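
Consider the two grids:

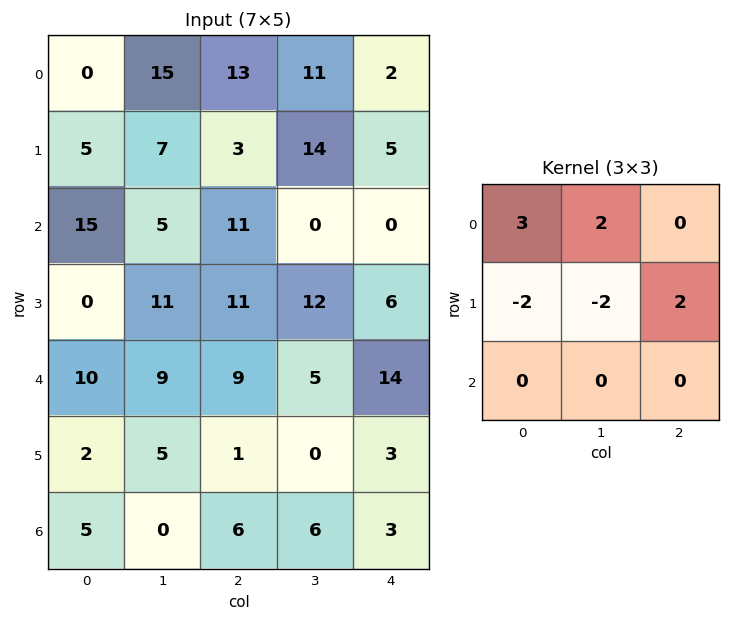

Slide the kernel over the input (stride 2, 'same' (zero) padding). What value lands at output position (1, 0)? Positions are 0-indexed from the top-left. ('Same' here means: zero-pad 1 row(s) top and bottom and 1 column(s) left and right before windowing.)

The receptive field on the zero-padded input at this output position is [0 5 7 / 0 15 5 / 0 0 11]. Elementwise product with the kernel and sum: 0·3 + 5·2 + 0·-2 + 15·-2 + 5·2.

-10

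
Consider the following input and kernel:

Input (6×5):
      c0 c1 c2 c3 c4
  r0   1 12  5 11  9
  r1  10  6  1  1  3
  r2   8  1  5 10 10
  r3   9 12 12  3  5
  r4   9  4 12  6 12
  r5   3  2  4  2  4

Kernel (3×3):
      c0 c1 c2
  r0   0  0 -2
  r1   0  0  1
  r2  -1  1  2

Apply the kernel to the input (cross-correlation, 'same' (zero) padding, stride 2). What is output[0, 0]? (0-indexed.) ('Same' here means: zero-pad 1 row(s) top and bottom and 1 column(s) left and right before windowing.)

34

The receptive field on the zero-padded input at this output position is [0 0 0 / 0 1 12 / 0 10 6]. Elementwise product with the kernel and sum: 0·-2 + 12·1 + 0·-1 + 10·1 + 6·2.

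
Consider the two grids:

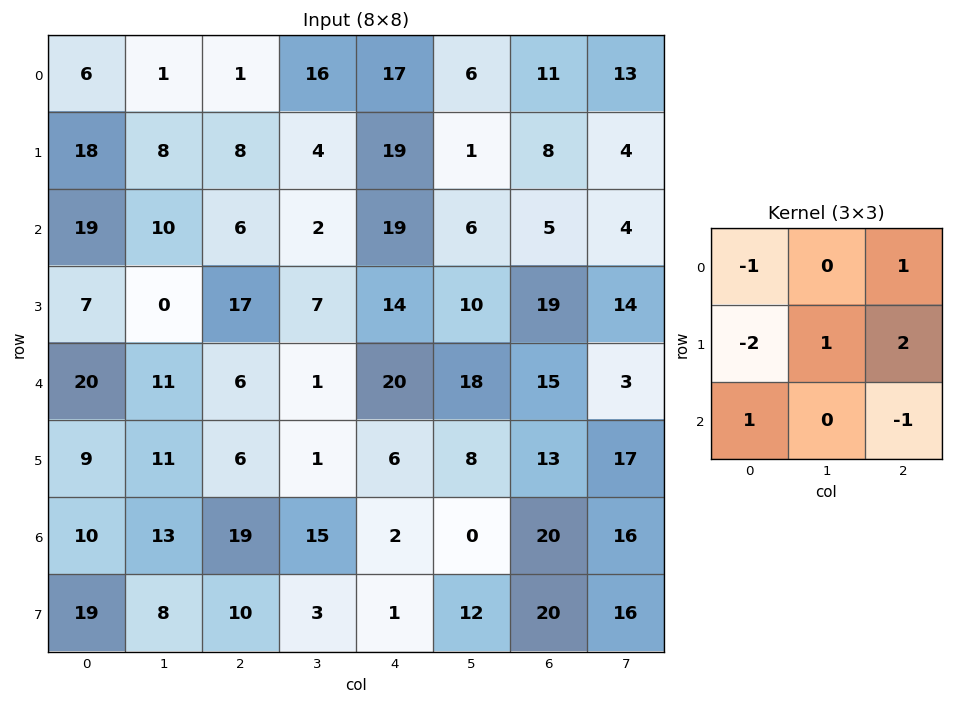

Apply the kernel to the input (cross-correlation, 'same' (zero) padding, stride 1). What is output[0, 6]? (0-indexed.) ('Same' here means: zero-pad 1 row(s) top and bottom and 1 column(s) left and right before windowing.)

The receptive field on the zero-padded input at this output position is [0 0 0 / 6 11 13 / 1 8 4]. Elementwise product with the kernel and sum: 0·-1 + 0·1 + 6·-2 + 11·1 + 13·2 + 1·1 + 4·-1.

22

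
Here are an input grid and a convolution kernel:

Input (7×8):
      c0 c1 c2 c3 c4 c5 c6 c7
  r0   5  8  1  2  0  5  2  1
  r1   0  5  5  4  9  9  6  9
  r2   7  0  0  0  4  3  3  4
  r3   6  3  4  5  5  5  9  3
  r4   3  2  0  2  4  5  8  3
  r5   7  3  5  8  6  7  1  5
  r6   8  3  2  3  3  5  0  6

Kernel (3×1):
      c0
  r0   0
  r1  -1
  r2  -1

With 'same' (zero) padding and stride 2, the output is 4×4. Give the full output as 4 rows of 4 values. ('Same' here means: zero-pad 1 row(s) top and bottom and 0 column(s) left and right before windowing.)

Output[0,0]: The receptive field on the zero-padded input at this output position is [0 / 5 / 0]. Elementwise product with the kernel and sum: 5·-1 + 0·-1.
Output[0,1]: The receptive field on the zero-padded input at this output position is [0 / 1 / 5]. Elementwise product with the kernel and sum: 1·-1 + 5·-1.

-5 -6 -9 -8
-13 -4 -9 -12
-10 -5 -10 -9
-8 -2 -3 0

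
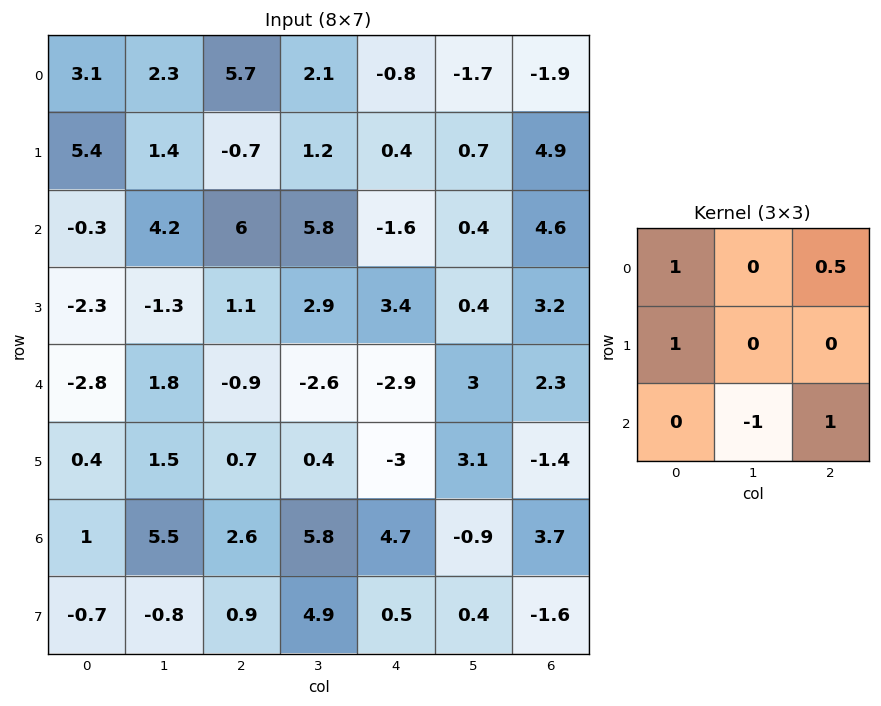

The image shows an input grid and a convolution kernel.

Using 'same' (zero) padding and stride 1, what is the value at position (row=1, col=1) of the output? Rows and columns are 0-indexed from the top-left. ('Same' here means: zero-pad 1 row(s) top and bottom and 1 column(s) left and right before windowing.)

13.15

The receptive field on the zero-padded input at this output position is [3.1 2.3 5.7 / 5.4 1.4 -0.7 / -0.3 4.2 6]. Elementwise product with the kernel and sum: 3.1·1 + 5.7·0.5 + 5.4·1 + 4.2·-1 + 6·1.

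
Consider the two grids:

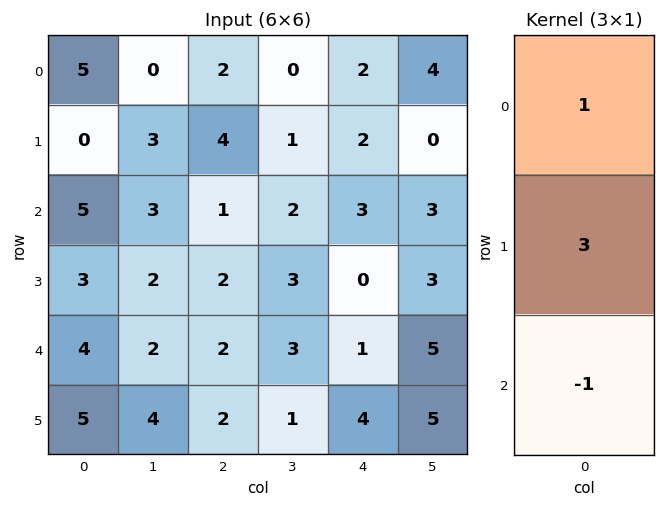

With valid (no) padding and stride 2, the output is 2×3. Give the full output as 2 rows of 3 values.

Output[0,0]: The receptive field on the input at this output position is [5 / 0 / 5]. Elementwise product with the kernel and sum: 5·1 + 0·3 + 5·-1.

0 13 5
10 5 2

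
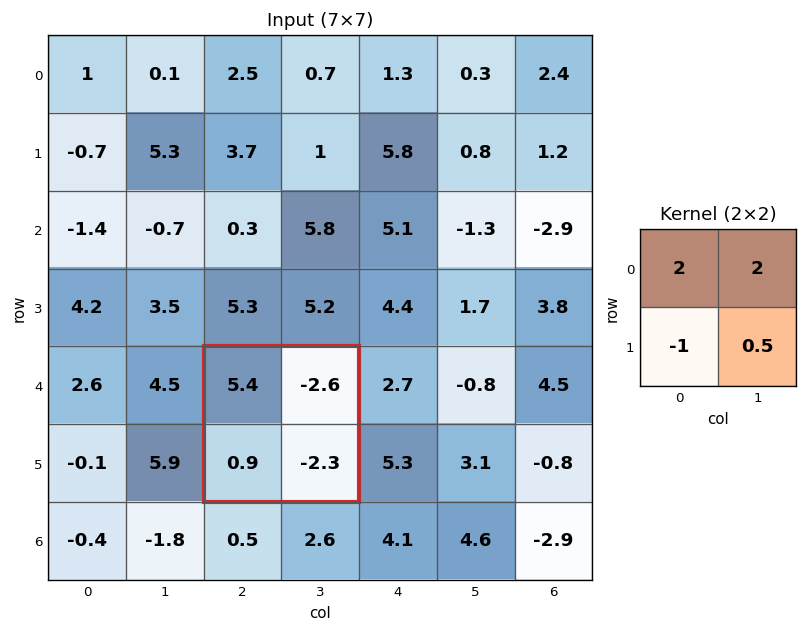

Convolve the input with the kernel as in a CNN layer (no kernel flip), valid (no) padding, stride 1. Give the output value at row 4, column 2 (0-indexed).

3.55

The receptive field on the input at this output position is [5.4 -2.6 / 0.9 -2.3]. Elementwise product with the kernel and sum: 5.4·2 + -2.6·2 + 0.9·-1 + -2.3·0.5.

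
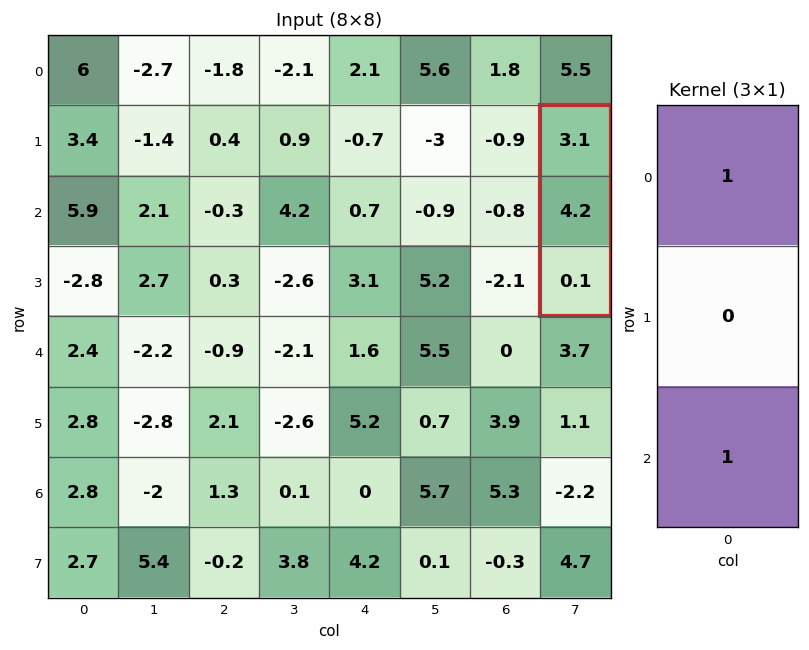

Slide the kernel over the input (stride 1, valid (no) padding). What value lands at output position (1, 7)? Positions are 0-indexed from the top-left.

3.2

The receptive field on the input at this output position is [3.1 / 4.2 / 0.1]. Elementwise product with the kernel and sum: 3.1·1 + 0.1·1.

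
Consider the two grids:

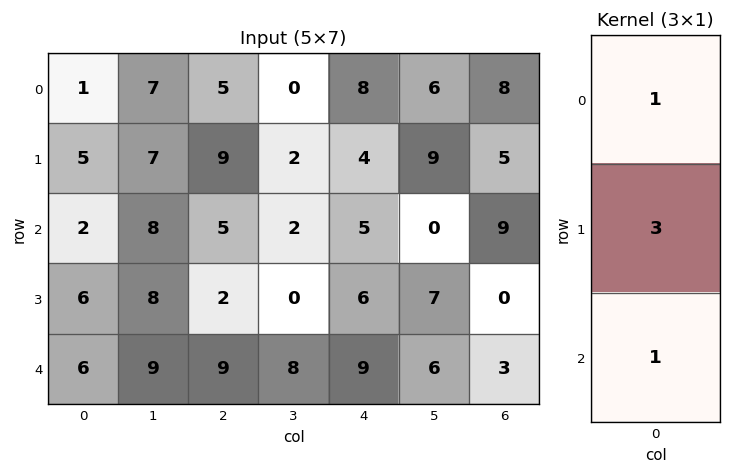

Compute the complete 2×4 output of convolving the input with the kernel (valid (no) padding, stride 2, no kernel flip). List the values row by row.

Output[0,0]: The receptive field on the input at this output position is [1 / 5 / 2]. Elementwise product with the kernel and sum: 1·1 + 5·3 + 2·1.

18 37 25 32
26 20 32 12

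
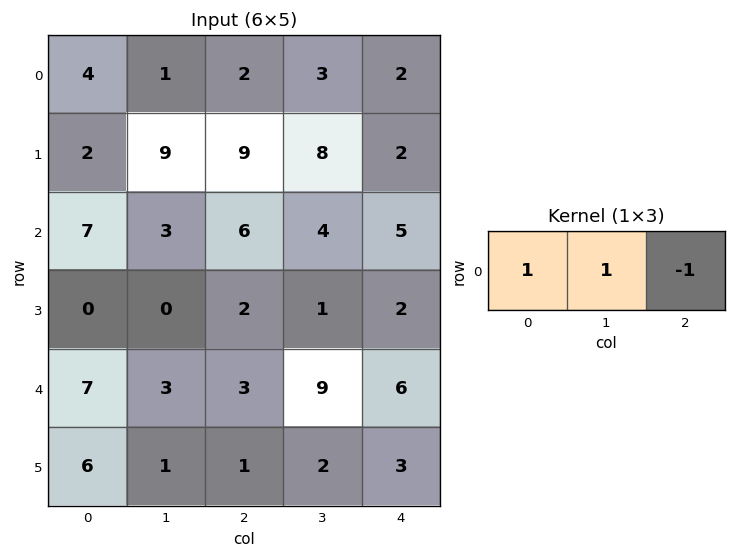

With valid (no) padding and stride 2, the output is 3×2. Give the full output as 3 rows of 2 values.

3 3
4 5
7 6

Output[0,0]: The receptive field on the input at this output position is [4 1 2]. Elementwise product with the kernel and sum: 4·1 + 1·1 + 2·-1.
Output[0,1]: The receptive field on the input at this output position is [2 3 2]. Elementwise product with the kernel and sum: 2·1 + 3·1 + 2·-1.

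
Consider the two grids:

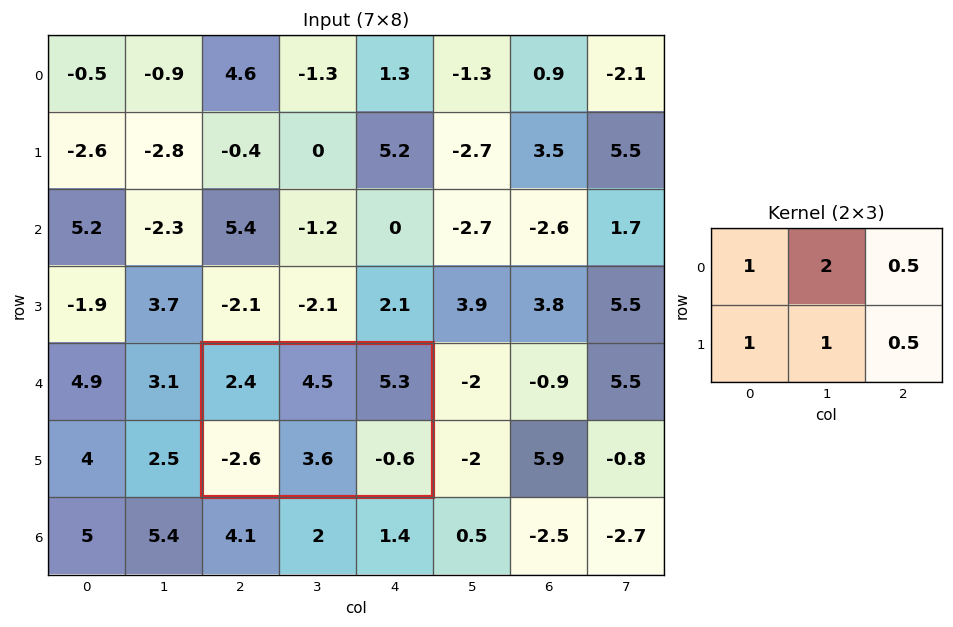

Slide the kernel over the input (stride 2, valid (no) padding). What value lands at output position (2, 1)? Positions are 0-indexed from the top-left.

14.75

The receptive field on the input at this output position is [2.4 4.5 5.3 / -2.6 3.6 -0.6]. Elementwise product with the kernel and sum: 2.4·1 + 4.5·2 + 5.3·0.5 + -2.6·1 + 3.6·1 + -0.6·0.5.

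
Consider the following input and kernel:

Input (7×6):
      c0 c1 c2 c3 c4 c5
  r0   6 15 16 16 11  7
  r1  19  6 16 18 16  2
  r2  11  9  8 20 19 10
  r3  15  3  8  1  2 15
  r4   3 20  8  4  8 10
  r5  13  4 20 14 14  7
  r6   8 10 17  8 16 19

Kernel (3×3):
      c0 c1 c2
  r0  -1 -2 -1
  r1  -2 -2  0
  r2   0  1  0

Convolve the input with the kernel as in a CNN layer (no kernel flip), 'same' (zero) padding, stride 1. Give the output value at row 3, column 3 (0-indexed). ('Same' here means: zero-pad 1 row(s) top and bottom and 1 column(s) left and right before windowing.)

The receptive field on the zero-padded input at this output position is [8 20 19 / 8 1 2 / 8 4 8]. Elementwise product with the kernel and sum: 8·-1 + 20·-2 + 19·-1 + 8·-2 + 1·-2 + 4·1.

-81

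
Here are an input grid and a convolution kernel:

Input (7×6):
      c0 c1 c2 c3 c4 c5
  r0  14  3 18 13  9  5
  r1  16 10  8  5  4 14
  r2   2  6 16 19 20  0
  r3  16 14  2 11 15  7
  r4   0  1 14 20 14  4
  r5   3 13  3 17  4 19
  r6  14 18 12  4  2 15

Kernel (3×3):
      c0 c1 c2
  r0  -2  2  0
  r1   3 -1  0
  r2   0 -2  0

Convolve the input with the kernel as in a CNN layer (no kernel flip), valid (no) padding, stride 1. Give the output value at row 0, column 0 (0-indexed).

4

The receptive field on the input at this output position is [14 3 18 / 16 10 8 / 2 6 16]. Elementwise product with the kernel and sum: 14·-2 + 3·2 + 16·3 + 10·-1 + 6·-2.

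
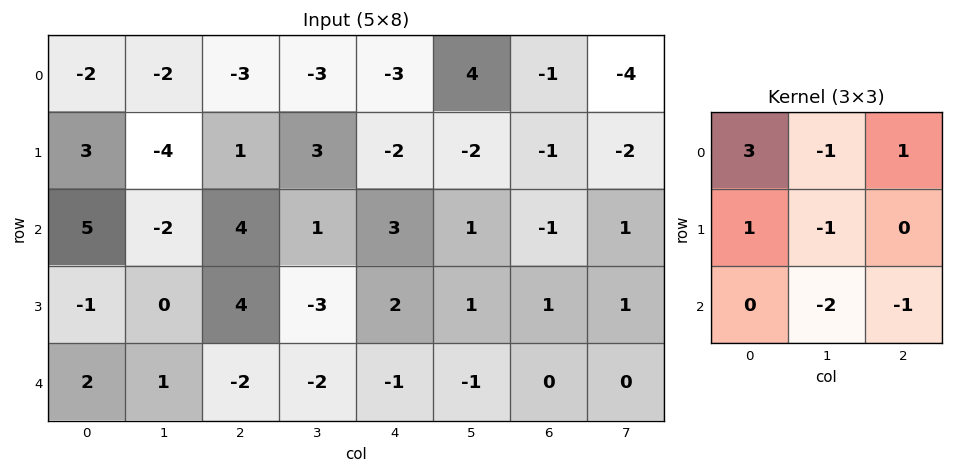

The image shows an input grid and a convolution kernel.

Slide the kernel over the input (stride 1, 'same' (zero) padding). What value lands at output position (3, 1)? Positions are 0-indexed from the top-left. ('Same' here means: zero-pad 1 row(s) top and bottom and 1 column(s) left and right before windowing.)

The receptive field on the zero-padded input at this output position is [5 -2 4 / -1 0 4 / 2 1 -2]. Elementwise product with the kernel and sum: 5·3 + -2·-1 + 4·1 + -1·1 + 0·-1 + 1·-2 + -2·-1.

20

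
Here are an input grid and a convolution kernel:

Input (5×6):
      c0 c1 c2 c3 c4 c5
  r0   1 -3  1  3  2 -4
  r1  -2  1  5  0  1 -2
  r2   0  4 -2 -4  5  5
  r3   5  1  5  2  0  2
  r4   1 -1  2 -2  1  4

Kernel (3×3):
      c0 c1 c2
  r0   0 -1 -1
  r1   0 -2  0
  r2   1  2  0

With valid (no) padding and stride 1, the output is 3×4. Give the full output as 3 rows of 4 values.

Output[0,0]: The receptive field on the input at this output position is [1 -3 1 / -2 1 5 / 0 4 -2]. Elementwise product with the kernel and sum: -3·-1 + 1·-1 + 1·-2 + 0·1 + 4·2.

8 -14 -15 6
-7 10 16 -7
-5 -1 -7 -10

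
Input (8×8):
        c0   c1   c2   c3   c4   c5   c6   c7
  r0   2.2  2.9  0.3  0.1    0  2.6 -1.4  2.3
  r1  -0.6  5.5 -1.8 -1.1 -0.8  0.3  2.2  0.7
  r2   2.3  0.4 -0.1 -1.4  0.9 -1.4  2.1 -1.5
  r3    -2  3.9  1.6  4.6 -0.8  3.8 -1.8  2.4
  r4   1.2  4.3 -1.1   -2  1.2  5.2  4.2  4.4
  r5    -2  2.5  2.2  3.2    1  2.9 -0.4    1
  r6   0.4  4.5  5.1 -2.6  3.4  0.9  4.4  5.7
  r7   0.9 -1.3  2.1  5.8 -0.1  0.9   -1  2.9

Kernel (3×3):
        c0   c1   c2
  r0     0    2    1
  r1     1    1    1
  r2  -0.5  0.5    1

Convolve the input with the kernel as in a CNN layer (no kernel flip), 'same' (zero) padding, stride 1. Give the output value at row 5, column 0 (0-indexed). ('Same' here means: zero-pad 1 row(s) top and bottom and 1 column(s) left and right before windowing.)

The receptive field on the zero-padded input at this output position is [0 1.2 4.3 / 0 -2 2.5 / 0 0.4 4.5]. Elementwise product with the kernel and sum: 1.2·2 + 4.3·1 + 0·1 + -2·1 + 2.5·1 + 0·-0.5 + 0.4·0.5 + 4.5·1.

11.9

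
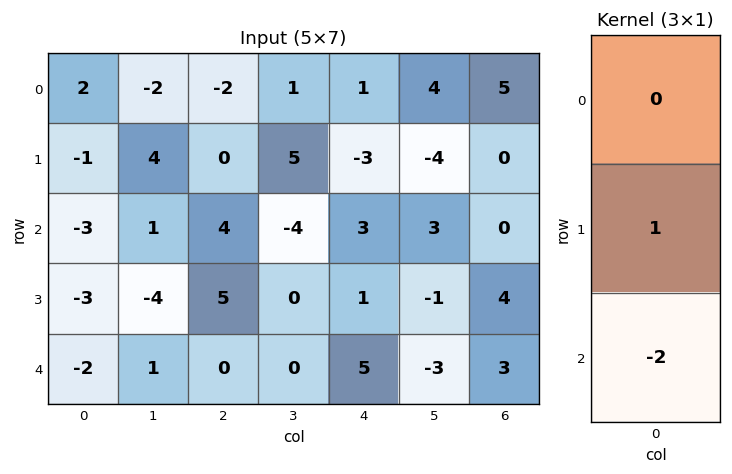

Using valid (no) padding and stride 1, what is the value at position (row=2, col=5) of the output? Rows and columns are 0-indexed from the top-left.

The receptive field on the input at this output position is [3 / -1 / -3]. Elementwise product with the kernel and sum: -1·1 + -3·-2.

5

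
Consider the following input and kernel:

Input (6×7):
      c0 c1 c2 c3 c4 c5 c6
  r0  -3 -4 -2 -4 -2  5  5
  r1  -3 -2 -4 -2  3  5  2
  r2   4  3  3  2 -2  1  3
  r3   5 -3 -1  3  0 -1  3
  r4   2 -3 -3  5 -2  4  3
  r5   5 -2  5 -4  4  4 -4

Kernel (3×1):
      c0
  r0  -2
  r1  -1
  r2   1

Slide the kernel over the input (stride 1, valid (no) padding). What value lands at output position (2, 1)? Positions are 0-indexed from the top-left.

The receptive field on the input at this output position is [3 / -3 / -3]. Elementwise product with the kernel and sum: 3·-2 + -3·-1 + -3·1.

-6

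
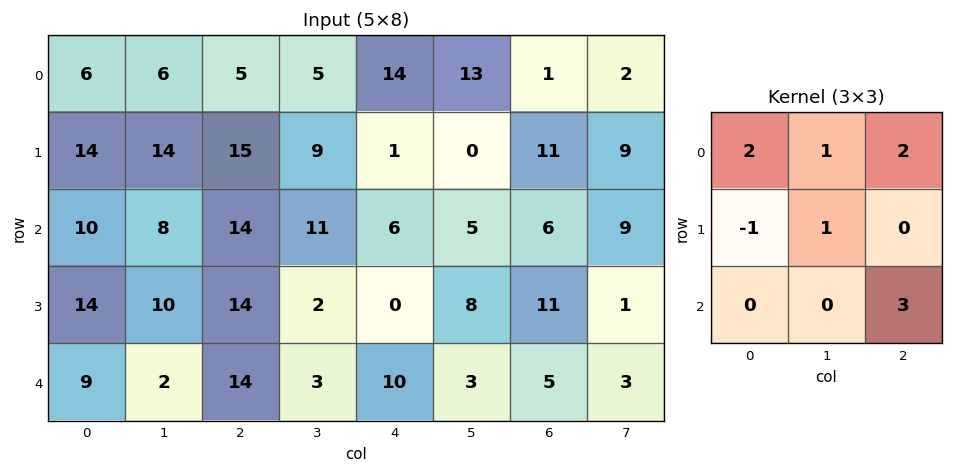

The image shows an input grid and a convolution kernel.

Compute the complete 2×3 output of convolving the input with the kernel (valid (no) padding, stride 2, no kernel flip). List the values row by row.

Output[0,0]: The receptive field on the input at this output position is [6 6 5 / 14 14 15 / 10 8 14]. Elementwise product with the kernel and sum: 6·2 + 6·1 + 5·2 + 14·-1 + 14·1 + 14·3.
Output[0,1]: The receptive field on the input at this output position is [5 5 14 / 15 9 1 / 14 11 6]. Elementwise product with the kernel and sum: 5·2 + 5·1 + 14·2 + 15·-1 + 9·1 + 6·3.

70 55 60
94 69 52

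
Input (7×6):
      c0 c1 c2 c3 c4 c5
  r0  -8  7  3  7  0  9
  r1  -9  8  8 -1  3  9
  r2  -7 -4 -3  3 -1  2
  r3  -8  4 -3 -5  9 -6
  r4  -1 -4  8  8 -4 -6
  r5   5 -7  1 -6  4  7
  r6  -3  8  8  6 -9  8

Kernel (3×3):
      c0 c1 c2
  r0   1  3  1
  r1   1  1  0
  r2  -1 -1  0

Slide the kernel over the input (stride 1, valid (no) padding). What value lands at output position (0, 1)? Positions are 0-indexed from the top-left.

The receptive field on the input at this output position is [7 3 7 / 8 8 -1 / -4 -3 3]. Elementwise product with the kernel and sum: 7·1 + 3·3 + 7·1 + 8·1 + 8·1 + -4·-1 + -3·-1.

46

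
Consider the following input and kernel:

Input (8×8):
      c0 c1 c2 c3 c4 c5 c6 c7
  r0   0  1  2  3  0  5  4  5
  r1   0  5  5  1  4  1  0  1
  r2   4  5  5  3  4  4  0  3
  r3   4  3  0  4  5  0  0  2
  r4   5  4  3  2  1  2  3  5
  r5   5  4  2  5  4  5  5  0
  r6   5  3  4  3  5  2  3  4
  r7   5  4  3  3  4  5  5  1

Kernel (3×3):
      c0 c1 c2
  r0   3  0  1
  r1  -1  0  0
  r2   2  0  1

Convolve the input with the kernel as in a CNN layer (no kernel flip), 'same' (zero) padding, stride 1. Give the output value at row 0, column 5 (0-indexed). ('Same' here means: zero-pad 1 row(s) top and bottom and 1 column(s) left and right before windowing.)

8

The receptive field on the zero-padded input at this output position is [0 0 0 / 0 5 4 / 4 1 0]. Elementwise product with the kernel and sum: 0·3 + 0·1 + 0·-1 + 4·2 + 0·1.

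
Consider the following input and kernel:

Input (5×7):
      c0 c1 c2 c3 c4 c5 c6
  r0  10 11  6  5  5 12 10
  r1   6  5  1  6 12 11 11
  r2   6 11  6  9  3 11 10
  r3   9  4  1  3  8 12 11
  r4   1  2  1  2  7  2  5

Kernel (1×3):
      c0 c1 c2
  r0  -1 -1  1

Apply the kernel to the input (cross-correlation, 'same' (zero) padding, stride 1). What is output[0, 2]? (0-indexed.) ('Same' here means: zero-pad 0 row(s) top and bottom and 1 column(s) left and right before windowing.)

-12

The receptive field on the zero-padded input at this output position is [11 6 5]. Elementwise product with the kernel and sum: 11·-1 + 6·-1 + 5·1.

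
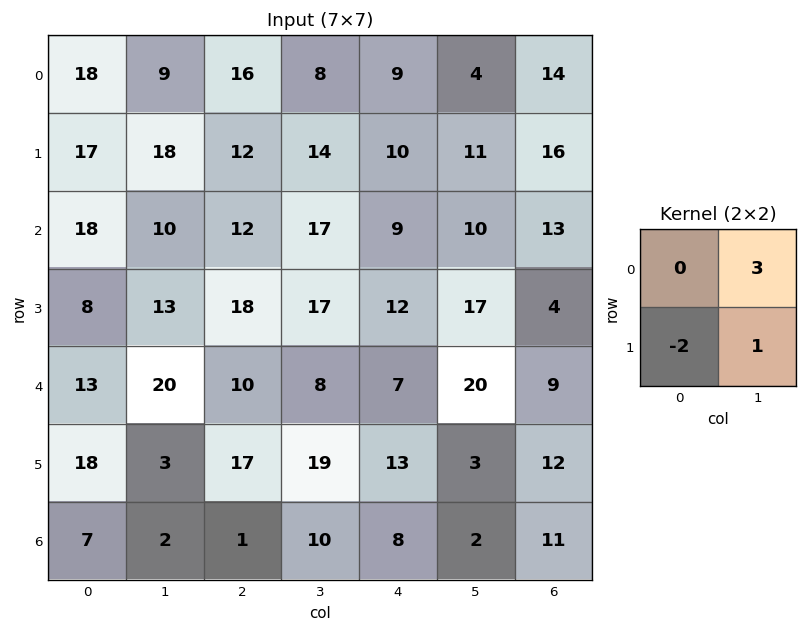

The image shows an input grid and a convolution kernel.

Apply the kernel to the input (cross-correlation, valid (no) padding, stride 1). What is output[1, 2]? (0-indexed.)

The receptive field on the input at this output position is [12 14 / 12 17]. Elementwise product with the kernel and sum: 14·3 + 12·-2 + 17·1.

35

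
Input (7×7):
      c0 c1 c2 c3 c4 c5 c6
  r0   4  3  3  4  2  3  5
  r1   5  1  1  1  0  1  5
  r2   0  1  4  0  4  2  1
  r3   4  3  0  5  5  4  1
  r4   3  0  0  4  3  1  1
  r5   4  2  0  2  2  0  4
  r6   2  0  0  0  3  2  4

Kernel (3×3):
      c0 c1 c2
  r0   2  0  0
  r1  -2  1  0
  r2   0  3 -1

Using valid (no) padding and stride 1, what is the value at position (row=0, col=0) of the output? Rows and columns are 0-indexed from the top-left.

The receptive field on the input at this output position is [4 3 3 / 5 1 1 / 0 1 4]. Elementwise product with the kernel and sum: 4·2 + 5·-2 + 1·1 + 1·3 + 4·-1.

-2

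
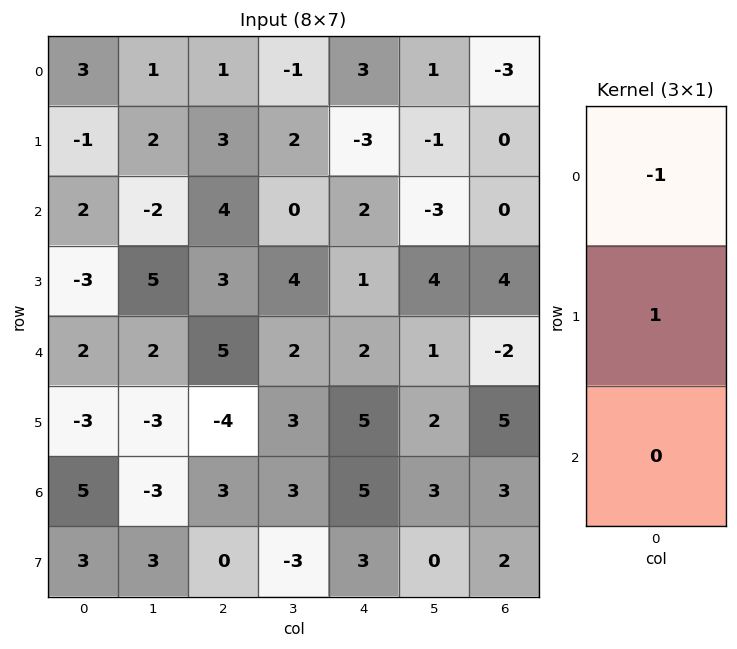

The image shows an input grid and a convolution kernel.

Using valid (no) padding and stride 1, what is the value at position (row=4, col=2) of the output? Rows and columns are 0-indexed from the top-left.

The receptive field on the input at this output position is [5 / -4 / 3]. Elementwise product with the kernel and sum: 5·-1 + -4·1.

-9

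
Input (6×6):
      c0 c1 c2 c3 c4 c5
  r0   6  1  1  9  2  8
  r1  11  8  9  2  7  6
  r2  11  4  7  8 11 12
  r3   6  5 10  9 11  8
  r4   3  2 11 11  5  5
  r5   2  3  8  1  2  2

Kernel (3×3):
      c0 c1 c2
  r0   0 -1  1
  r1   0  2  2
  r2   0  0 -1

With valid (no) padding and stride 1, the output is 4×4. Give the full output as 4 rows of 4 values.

Output[0,0]: The receptive field on the input at this output position is [6 1 1 / 11 8 9 / 11 4 7]. Elementwise product with the kernel and sum: 1·-1 + 1·1 + 8·2 + 9·2 + 7·-1.

27 22 0 20
13 14 32 37
22 28 38 34
23 42 32 15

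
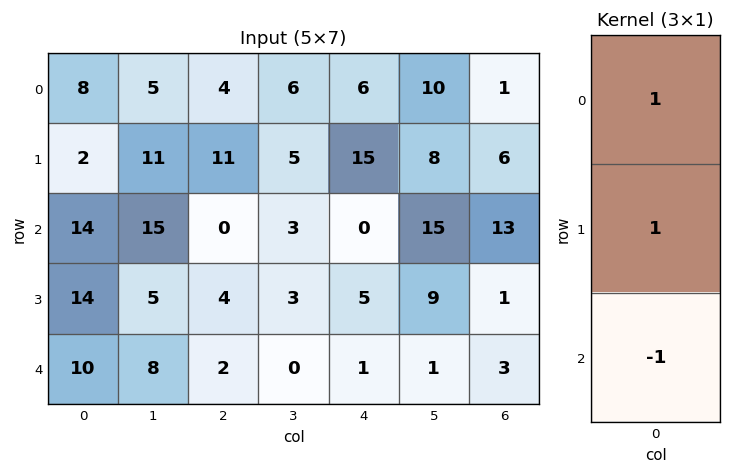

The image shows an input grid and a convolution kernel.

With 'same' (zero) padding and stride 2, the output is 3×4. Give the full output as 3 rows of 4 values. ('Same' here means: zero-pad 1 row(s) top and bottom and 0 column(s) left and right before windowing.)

Output[0,0]: The receptive field on the zero-padded input at this output position is [0 / 8 / 2]. Elementwise product with the kernel and sum: 0·1 + 8·1 + 2·-1.

6 -7 -9 -5
2 7 10 18
24 6 6 4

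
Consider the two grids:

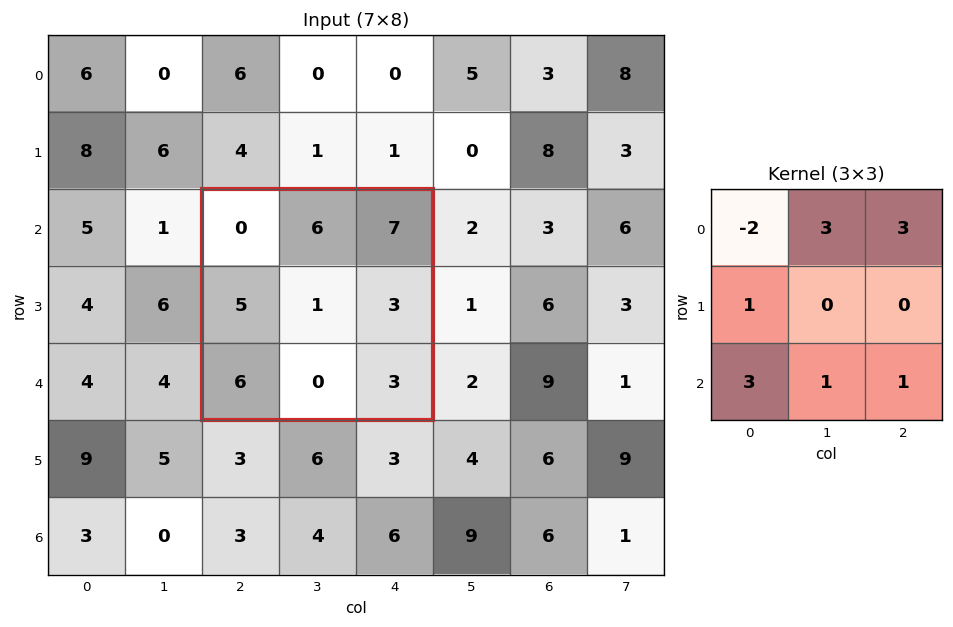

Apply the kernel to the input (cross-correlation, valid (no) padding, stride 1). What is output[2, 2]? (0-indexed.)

The receptive field on the input at this output position is [0 6 7 / 5 1 3 / 6 0 3]. Elementwise product with the kernel and sum: 0·-2 + 6·3 + 7·3 + 5·1 + 6·3 + 0·1 + 3·1.

65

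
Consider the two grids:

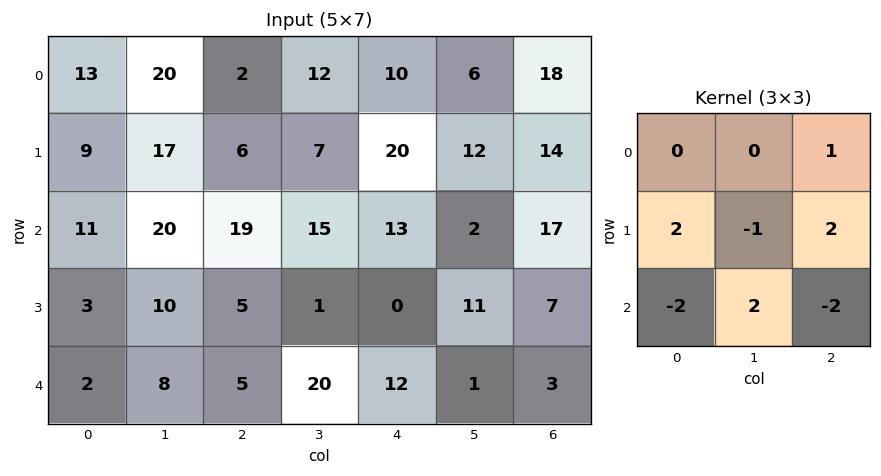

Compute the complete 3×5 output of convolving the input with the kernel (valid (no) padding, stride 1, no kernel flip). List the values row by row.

-5 22 21 16 18
50 46 61 9 80
27 -14 28 8 -8

Output[0,0]: The receptive field on the input at this output position is [13 20 2 / 9 17 6 / 11 20 19]. Elementwise product with the kernel and sum: 2·1 + 9·2 + 17·-1 + 6·2 + 11·-2 + 20·2 + 19·-2.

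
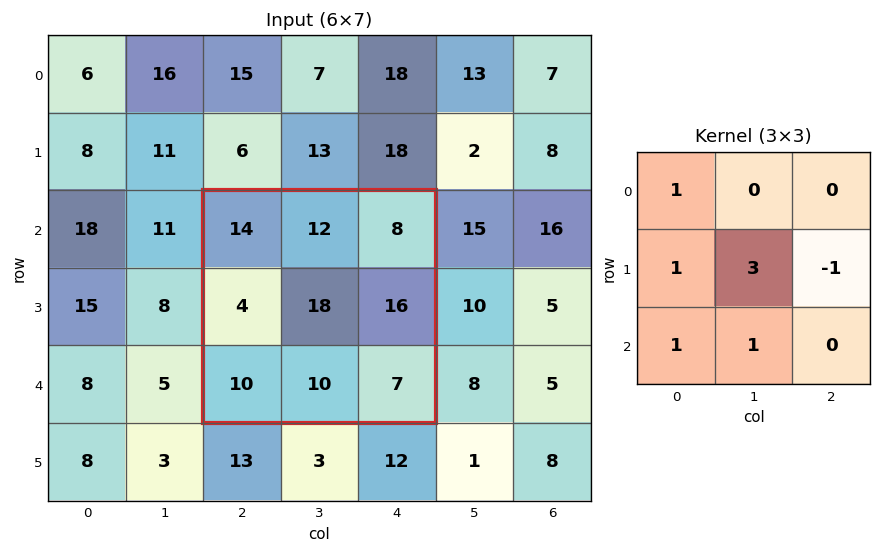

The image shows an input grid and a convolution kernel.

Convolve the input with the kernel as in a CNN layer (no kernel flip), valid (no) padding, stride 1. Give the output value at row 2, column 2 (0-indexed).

76

The receptive field on the input at this output position is [14 12 8 / 4 18 16 / 10 10 7]. Elementwise product with the kernel and sum: 14·1 + 4·1 + 18·3 + 16·-1 + 10·1 + 10·1.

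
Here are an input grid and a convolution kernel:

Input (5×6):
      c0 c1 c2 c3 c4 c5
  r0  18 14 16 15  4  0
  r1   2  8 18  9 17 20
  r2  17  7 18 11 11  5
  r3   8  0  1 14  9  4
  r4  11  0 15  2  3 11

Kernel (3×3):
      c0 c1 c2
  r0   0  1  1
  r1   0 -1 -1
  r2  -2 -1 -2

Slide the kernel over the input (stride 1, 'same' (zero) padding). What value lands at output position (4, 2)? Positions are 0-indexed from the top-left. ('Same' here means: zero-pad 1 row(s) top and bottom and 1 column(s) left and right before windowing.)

The receptive field on the zero-padded input at this output position is [0 1 14 / 0 15 2 / 0 0 0]. Elementwise product with the kernel and sum: 1·1 + 14·1 + 15·-1 + 2·-1 + 0·-2 + 0·-1 + 0·-2.

-2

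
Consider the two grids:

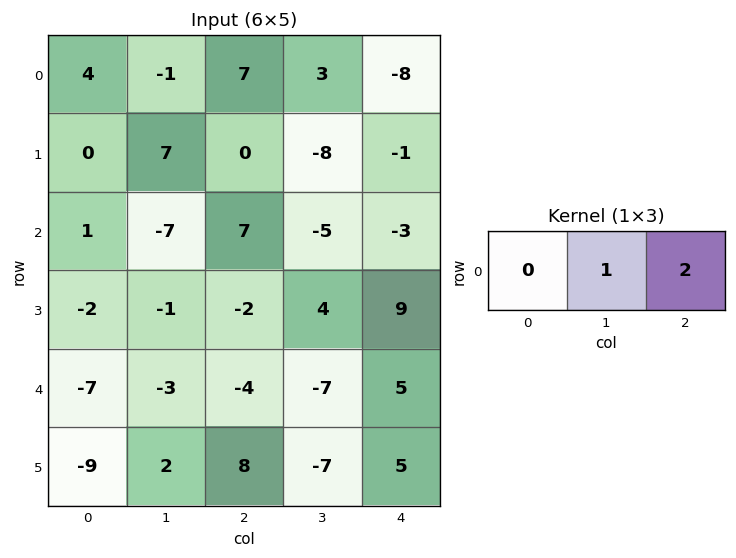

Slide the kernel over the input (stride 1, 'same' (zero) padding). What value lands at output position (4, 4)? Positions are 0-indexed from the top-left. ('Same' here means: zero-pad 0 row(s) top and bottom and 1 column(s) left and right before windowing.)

The receptive field on the zero-padded input at this output position is [-7 5 0]. Elementwise product with the kernel and sum: 5·1 + 0·2.

5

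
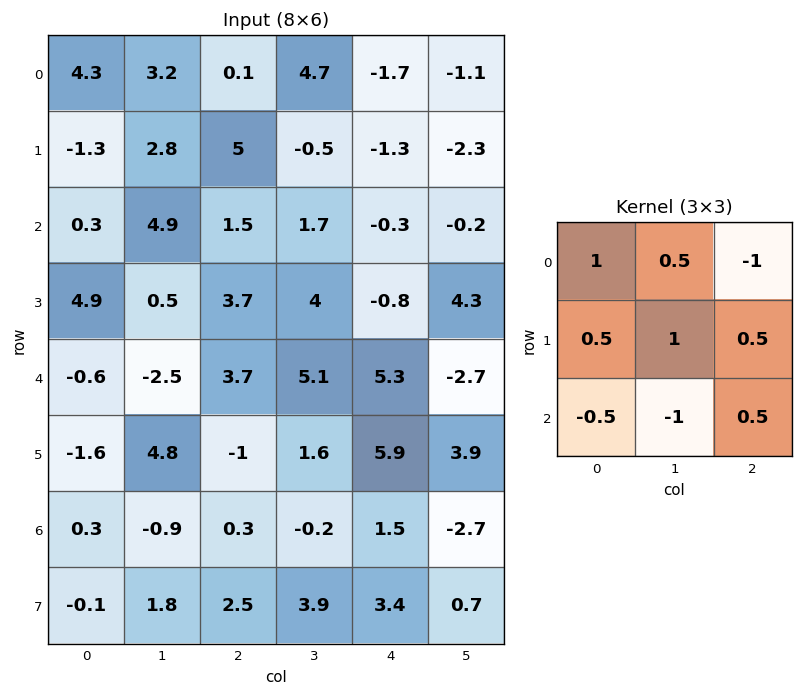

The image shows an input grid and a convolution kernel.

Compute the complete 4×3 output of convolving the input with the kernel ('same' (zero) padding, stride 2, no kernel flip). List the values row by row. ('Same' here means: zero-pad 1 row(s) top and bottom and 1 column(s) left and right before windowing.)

8.6 -2.6 0.5
-5.35 8.65 2.55
4.1 2.75 1.05
-4.75 1 -4.3

Output[0,0]: The receptive field on the zero-padded input at this output position is [0 0 0 / 0 4.3 3.2 / 0 -1.3 2.8]. Elementwise product with the kernel and sum: 0·1 + 0·0.5 + 0·-1 + 0·0.5 + 4.3·1 + 3.2·0.5 + 0·-0.5 + -1.3·-1 + 2.8·0.5.
Output[0,1]: The receptive field on the zero-padded input at this output position is [0 0 0 / 3.2 0.1 4.7 / 2.8 5 -0.5]. Elementwise product with the kernel and sum: 0·1 + 0·0.5 + 0·-1 + 3.2·0.5 + 0.1·1 + 4.7·0.5 + 2.8·-0.5 + 5·-1 + -0.5·0.5.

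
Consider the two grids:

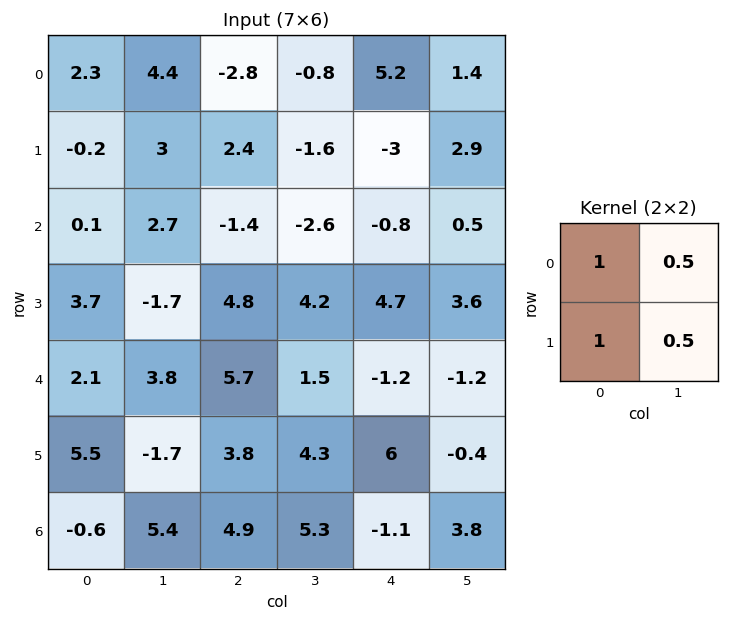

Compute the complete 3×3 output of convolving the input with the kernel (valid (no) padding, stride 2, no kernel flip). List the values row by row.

Output[0,0]: The receptive field on the input at this output position is [2.3 4.4 / -0.2 3]. Elementwise product with the kernel and sum: 2.3·1 + 4.4·0.5 + -0.2·1 + 3·0.5.
Output[0,1]: The receptive field on the input at this output position is [-2.8 -0.8 / 2.4 -1.6]. Elementwise product with the kernel and sum: -2.8·1 + -0.8·0.5 + 2.4·1 + -1.6·0.5.

5.8 -1.6 4.35
4.3 4.2 5.95
8.65 12.4 4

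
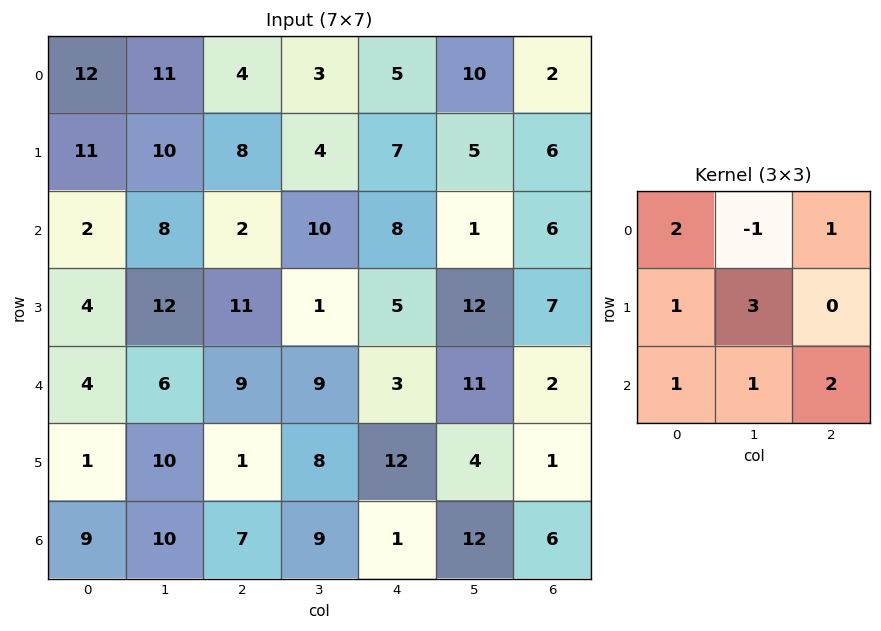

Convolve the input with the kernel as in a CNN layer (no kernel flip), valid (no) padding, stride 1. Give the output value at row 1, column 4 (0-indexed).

57

The receptive field on the input at this output position is [7 5 6 / 8 1 6 / 5 12 7]. Elementwise product with the kernel and sum: 7·2 + 5·-1 + 6·1 + 8·1 + 1·3 + 5·1 + 12·1 + 7·2.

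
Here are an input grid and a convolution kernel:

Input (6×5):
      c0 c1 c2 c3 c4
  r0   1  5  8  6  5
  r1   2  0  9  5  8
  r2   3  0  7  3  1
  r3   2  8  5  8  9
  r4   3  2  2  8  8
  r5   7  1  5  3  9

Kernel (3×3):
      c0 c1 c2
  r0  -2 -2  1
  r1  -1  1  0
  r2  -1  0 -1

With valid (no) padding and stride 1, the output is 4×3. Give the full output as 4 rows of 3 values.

Output[0,0]: The receptive field on the input at this output position is [1 5 8 / 2 0 9 / 3 0 7]. Elementwise product with the kernel and sum: 1·-2 + 5·-2 + 8·1 + 2·-1 + 0·1 + 3·-1 + 7·-1.
Output[0,1]: The receptive field on the input at this output position is [5 8 6 / 0 9 5 / 0 7 3]. Elementwise product with the kernel and sum: 5·-2 + 8·-2 + 6·1 + 0·-1 + 9·1 + 0·-1 + 3·-1.

-16 -14 -35
-5 -22 -38
2 -24 -26
-28 -22 -25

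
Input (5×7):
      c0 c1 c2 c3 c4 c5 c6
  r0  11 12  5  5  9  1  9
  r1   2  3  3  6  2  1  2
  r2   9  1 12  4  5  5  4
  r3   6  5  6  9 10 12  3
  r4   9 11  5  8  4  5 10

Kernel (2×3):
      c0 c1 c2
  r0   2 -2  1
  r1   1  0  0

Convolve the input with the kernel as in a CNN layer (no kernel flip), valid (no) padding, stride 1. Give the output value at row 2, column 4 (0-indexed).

The receptive field on the input at this output position is [5 5 4 / 10 12 3]. Elementwise product with the kernel and sum: 5·2 + 5·-2 + 4·1 + 10·1.

14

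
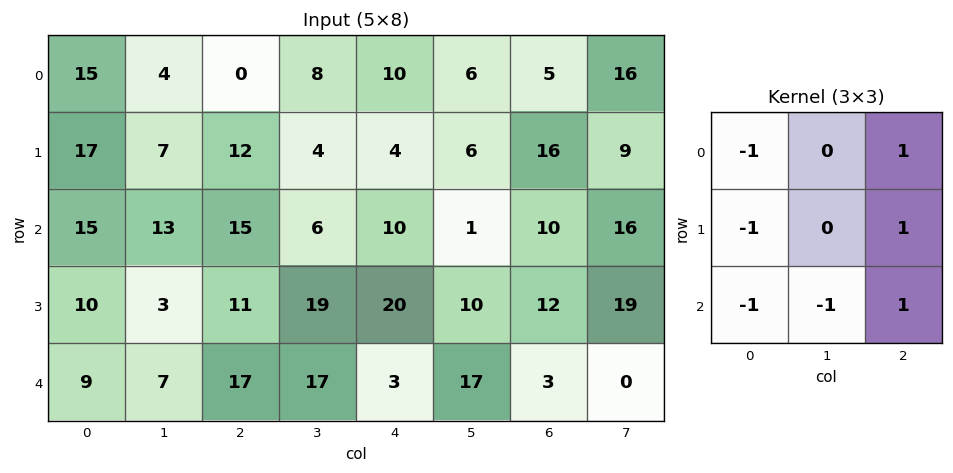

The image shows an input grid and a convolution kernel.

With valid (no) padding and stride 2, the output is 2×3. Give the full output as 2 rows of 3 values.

Output[0,0]: The receptive field on the input at this output position is [15 4 0 / 17 7 12 / 15 13 15]. Elementwise product with the kernel and sum: 15·-1 + 0·1 + 17·-1 + 12·1 + 15·-1 + 13·-1 + 15·1.

-33 -9 6
2 -27 -25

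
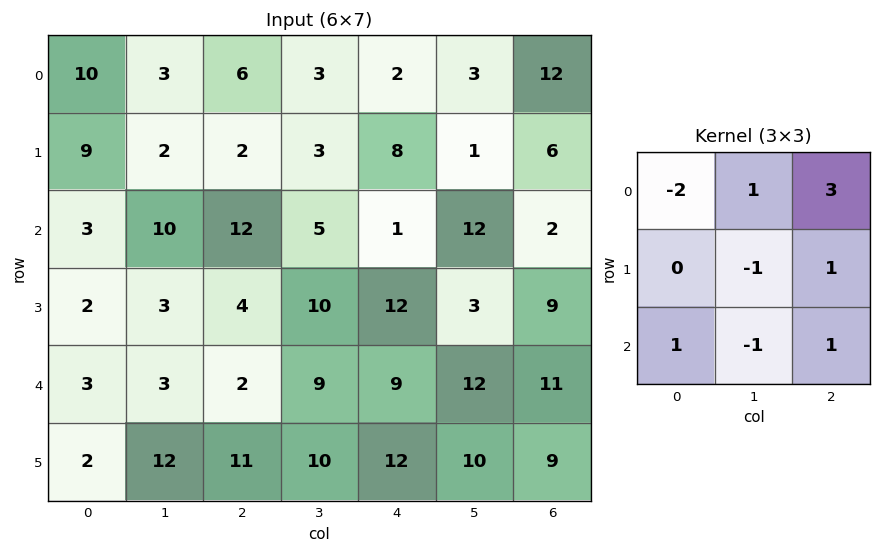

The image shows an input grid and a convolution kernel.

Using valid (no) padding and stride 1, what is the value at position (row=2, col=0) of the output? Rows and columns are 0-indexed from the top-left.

The receptive field on the input at this output position is [3 10 12 / 2 3 4 / 3 3 2]. Elementwise product with the kernel and sum: 3·-2 + 10·1 + 12·3 + 3·-1 + 4·1 + 3·1 + 3·-1 + 2·1.

43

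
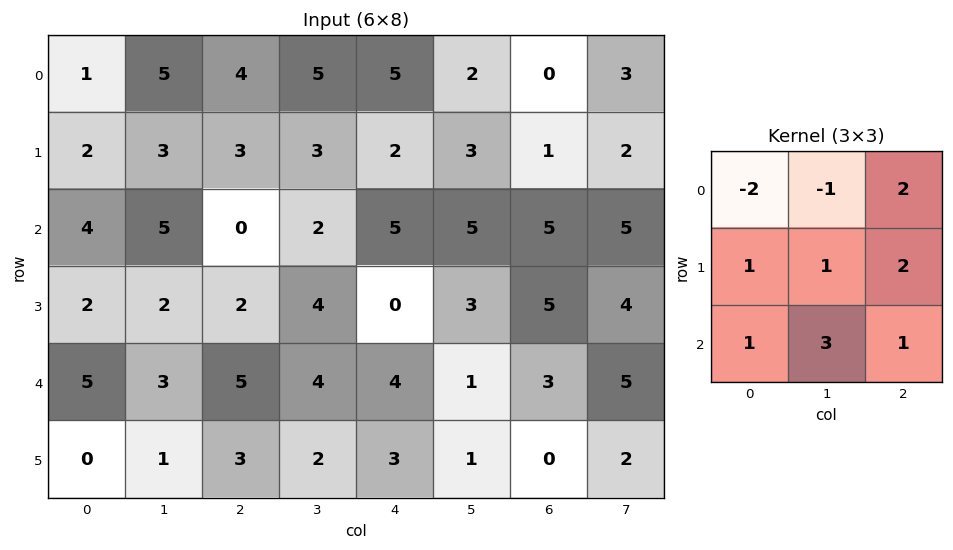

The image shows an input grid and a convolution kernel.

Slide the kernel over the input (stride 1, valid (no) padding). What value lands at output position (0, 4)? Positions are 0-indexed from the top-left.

20

The receptive field on the input at this output position is [5 2 0 / 2 3 1 / 5 5 5]. Elementwise product with the kernel and sum: 5·-2 + 2·-1 + 0·2 + 2·1 + 3·1 + 1·2 + 5·1 + 5·3 + 5·1.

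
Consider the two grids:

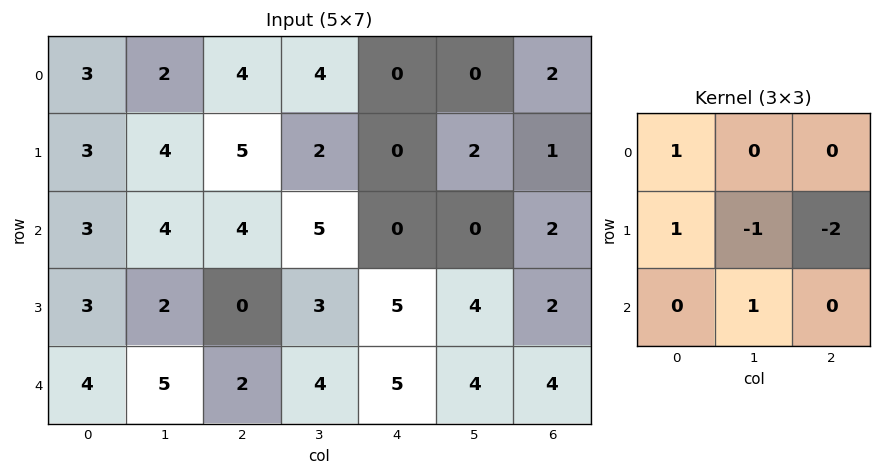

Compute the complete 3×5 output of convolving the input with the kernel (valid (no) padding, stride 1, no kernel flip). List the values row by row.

Output[0,0]: The receptive field on the input at this output position is [3 2 4 / 3 4 5 / 3 4 4]. Elementwise product with the kernel and sum: 3·1 + 3·1 + 4·-1 + 5·-2 + 4·1.
Output[0,1]: The receptive field on the input at this output position is [2 4 4 / 4 5 2 / 4 4 5]. Elementwise product with the kernel and sum: 2·1 + 4·1 + 5·-1 + 2·-2 + 4·1.

-4 1 12 2 -4
-4 -6 7 12 0
9 2 -5 0 1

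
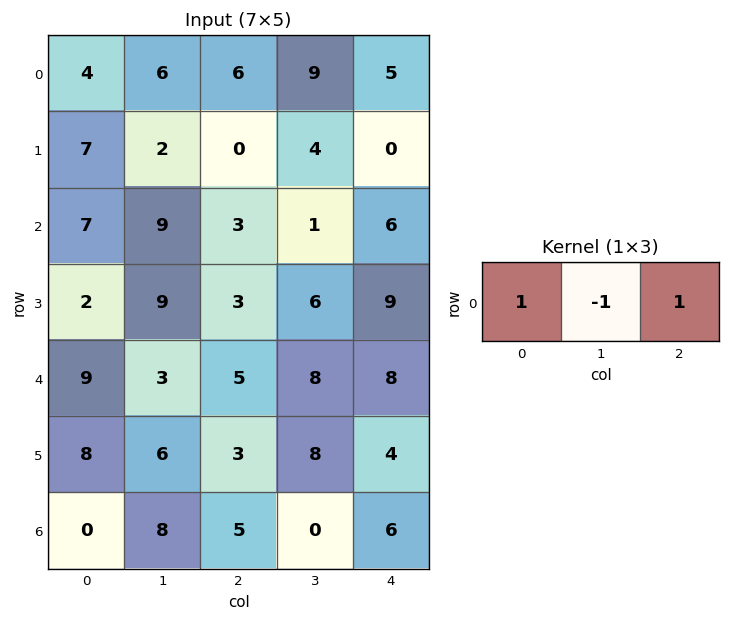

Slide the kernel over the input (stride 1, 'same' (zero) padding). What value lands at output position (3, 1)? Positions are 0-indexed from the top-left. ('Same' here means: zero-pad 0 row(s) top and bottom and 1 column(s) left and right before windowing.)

The receptive field on the zero-padded input at this output position is [2 9 3]. Elementwise product with the kernel and sum: 2·1 + 9·-1 + 3·1.

-4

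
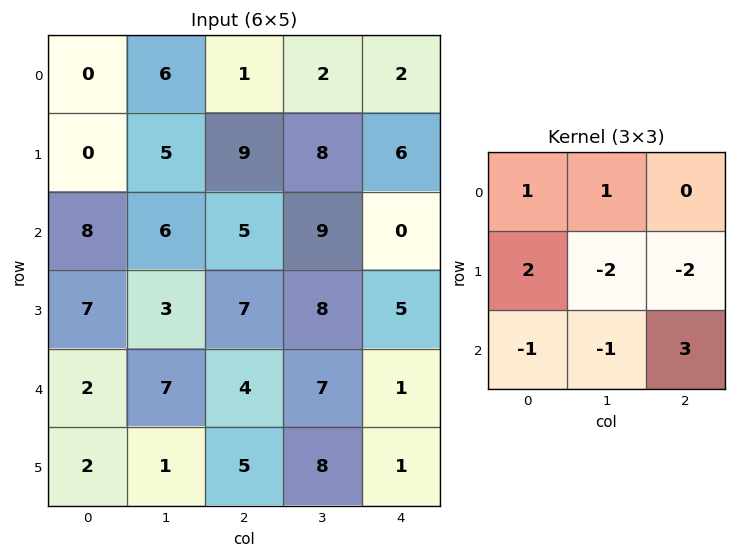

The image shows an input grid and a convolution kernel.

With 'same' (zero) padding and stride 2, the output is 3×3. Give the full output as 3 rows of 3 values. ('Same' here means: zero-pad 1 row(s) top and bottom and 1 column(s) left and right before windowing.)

Output[0,0]: The receptive field on the zero-padded input at this output position is [0 0 0 / 0 0 6 / 0 0 5]. Elementwise product with the kernel and sum: 0·1 + 0·1 + 0·2 + 0·-2 + 6·-2 + 0·-1 + 0·-1 + 5·3.

3 16 -14
-26 12 19
-10 20 16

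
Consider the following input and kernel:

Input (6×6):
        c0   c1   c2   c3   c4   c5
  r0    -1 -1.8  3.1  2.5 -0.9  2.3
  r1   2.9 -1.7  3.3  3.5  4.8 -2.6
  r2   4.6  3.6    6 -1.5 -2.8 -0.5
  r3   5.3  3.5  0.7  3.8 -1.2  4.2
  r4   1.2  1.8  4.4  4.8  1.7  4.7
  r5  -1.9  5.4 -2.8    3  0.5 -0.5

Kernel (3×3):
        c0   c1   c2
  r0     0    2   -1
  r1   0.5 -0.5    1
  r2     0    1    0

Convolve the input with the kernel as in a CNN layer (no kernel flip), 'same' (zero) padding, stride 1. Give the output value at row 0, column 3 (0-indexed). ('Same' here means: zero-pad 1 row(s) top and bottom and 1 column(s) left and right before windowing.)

The receptive field on the zero-padded input at this output position is [0 0 0 / 3.1 2.5 -0.9 / 3.3 3.5 4.8]. Elementwise product with the kernel and sum: 0·2 + 0·-1 + 3.1·0.5 + 2.5·-0.5 + -0.9·1 + 3.5·1.

2.9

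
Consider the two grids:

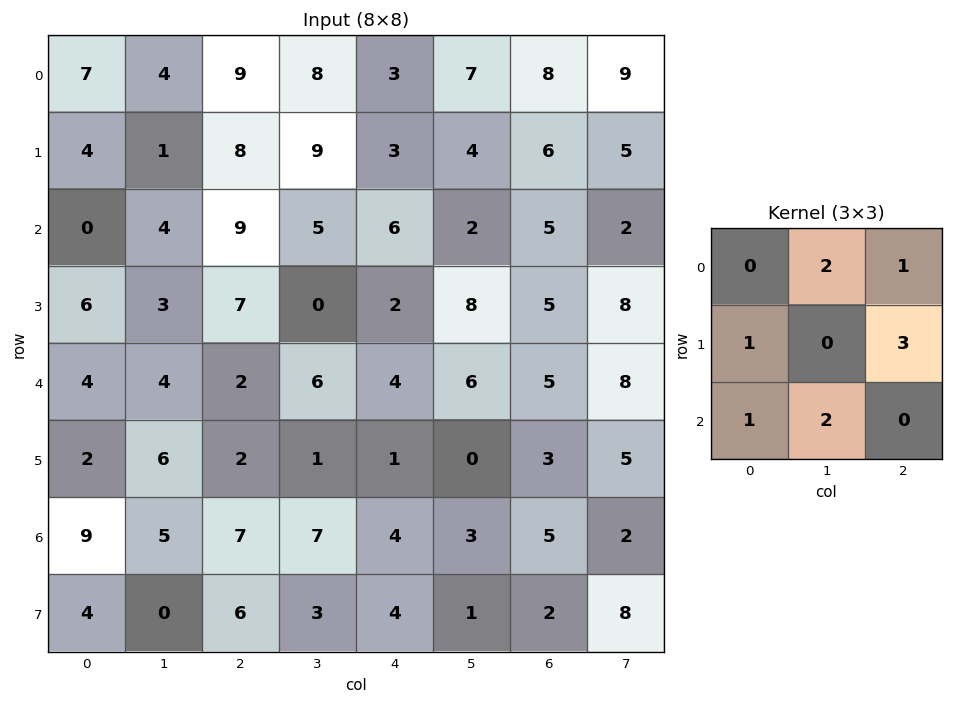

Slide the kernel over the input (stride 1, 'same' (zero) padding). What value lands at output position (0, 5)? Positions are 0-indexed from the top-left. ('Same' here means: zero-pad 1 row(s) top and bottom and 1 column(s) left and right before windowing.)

The receptive field on the zero-padded input at this output position is [0 0 0 / 3 7 8 / 3 4 6]. Elementwise product with the kernel and sum: 0·2 + 0·1 + 3·1 + 8·3 + 3·1 + 4·2.

38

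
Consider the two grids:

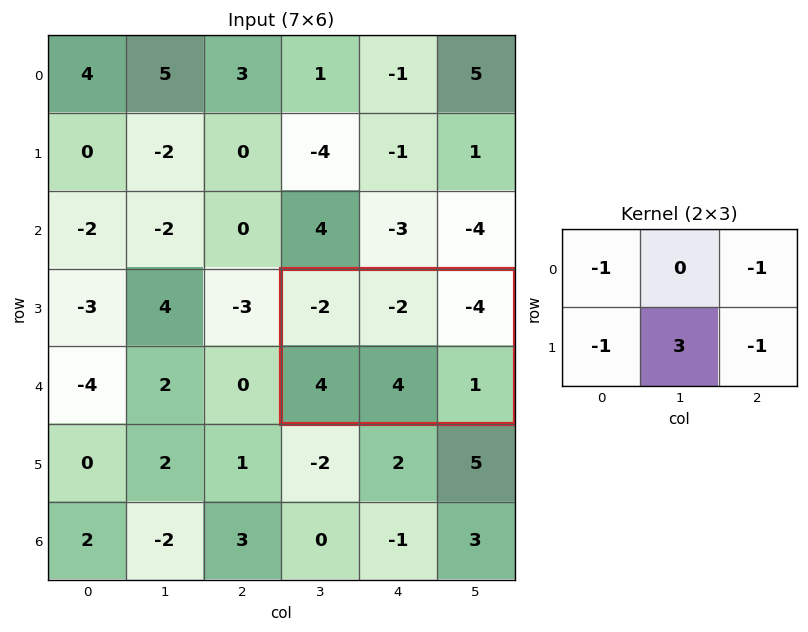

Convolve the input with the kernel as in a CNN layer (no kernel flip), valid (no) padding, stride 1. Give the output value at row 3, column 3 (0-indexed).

The receptive field on the input at this output position is [-2 -2 -4 / 4 4 1]. Elementwise product with the kernel and sum: -2·-1 + -4·-1 + 4·-1 + 4·3 + 1·-1.

13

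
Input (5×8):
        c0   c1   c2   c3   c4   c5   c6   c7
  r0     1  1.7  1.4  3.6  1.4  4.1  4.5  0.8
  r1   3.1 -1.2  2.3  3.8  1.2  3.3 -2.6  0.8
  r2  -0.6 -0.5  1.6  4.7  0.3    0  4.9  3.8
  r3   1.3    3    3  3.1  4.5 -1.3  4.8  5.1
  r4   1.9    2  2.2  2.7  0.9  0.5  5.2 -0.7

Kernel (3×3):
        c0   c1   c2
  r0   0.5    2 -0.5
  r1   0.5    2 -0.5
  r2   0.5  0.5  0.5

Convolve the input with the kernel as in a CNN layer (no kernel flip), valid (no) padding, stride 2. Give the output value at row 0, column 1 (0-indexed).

18.65

The receptive field on the input at this output position is [1.4 3.6 1.4 / 2.3 3.8 1.2 / 1.6 4.7 0.3]. Elementwise product with the kernel and sum: 1.4·0.5 + 3.6·2 + 1.4·-0.5 + 2.3·0.5 + 3.8·2 + 1.2·-0.5 + 1.6·0.5 + 4.7·0.5 + 0.3·0.5.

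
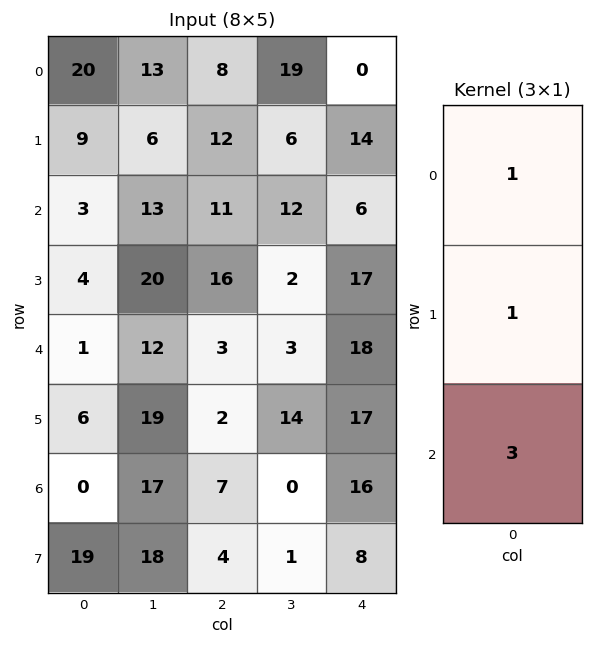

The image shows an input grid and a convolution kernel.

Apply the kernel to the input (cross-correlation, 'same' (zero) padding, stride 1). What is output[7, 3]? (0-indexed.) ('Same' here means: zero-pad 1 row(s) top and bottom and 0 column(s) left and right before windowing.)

The receptive field on the zero-padded input at this output position is [0 / 1 / 0]. Elementwise product with the kernel and sum: 0·1 + 1·1 + 0·3.

1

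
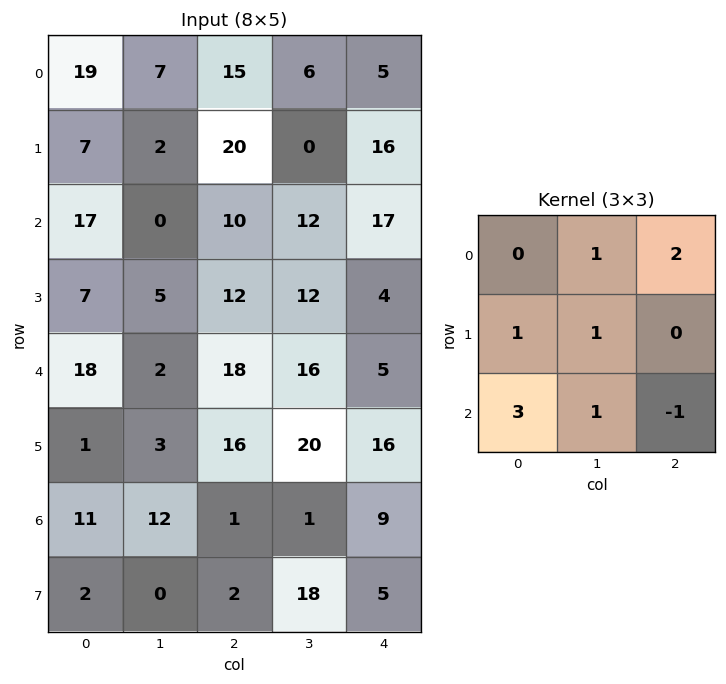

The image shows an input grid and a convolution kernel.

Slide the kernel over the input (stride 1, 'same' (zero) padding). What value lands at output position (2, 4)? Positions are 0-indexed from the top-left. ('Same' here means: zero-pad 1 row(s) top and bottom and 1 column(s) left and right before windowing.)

The receptive field on the zero-padded input at this output position is [0 16 0 / 12 17 0 / 12 4 0]. Elementwise product with the kernel and sum: 16·1 + 0·2 + 12·1 + 17·1 + 12·3 + 4·1 + 0·-1.

85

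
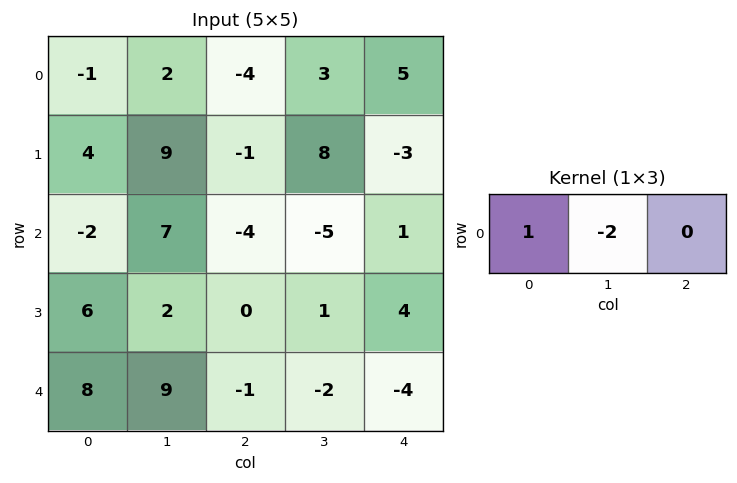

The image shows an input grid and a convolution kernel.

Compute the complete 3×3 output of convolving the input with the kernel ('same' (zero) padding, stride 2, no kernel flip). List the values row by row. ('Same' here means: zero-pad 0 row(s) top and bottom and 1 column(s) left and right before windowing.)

Output[0,0]: The receptive field on the zero-padded input at this output position is [0 -1 2]. Elementwise product with the kernel and sum: 0·1 + -1·-2.
Output[0,1]: The receptive field on the zero-padded input at this output position is [2 -4 3]. Elementwise product with the kernel and sum: 2·1 + -4·-2.

2 10 -7
4 15 -7
-16 11 6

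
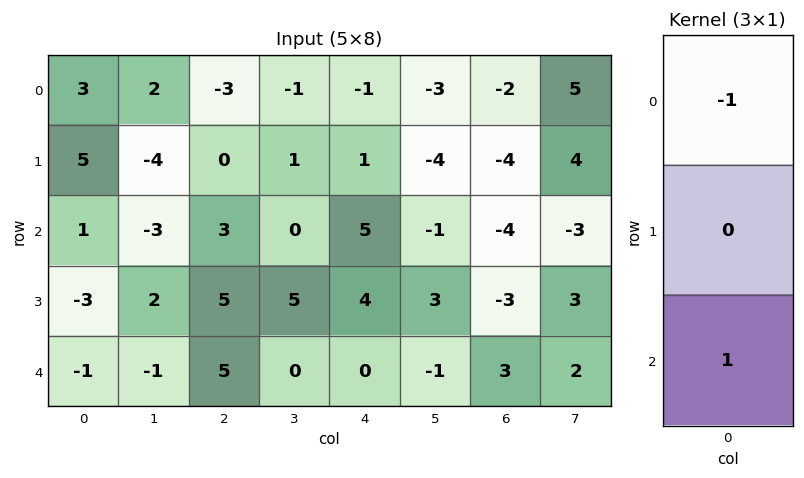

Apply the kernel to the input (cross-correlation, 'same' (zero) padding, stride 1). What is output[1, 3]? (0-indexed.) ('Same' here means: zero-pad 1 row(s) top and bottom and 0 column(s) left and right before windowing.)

1

The receptive field on the zero-padded input at this output position is [-1 / 1 / 0]. Elementwise product with the kernel and sum: -1·-1 + 0·1.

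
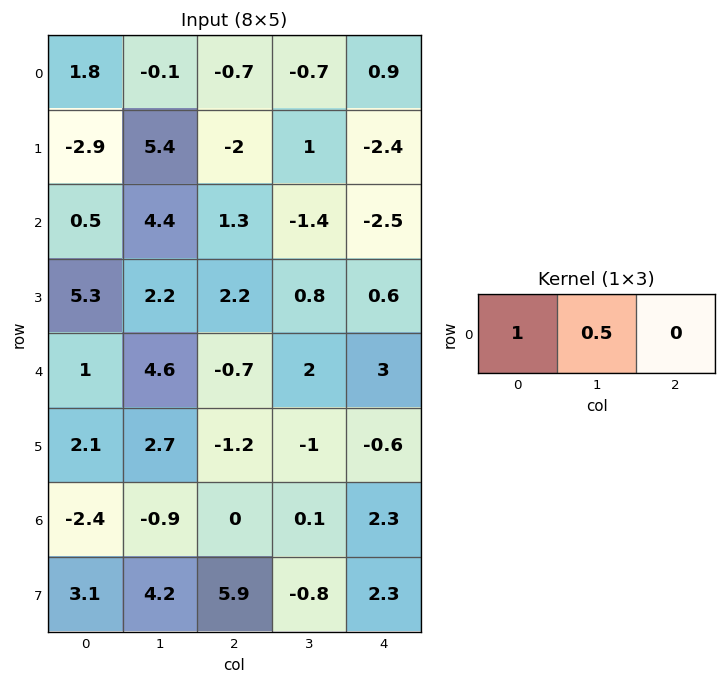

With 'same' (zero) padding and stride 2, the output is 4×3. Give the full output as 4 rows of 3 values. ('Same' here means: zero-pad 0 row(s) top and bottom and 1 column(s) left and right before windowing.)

0.9 -0.45 -0.25
0.25 5.05 -2.65
0.5 4.25 3.5
-1.2 -0.9 1.25

Output[0,0]: The receptive field on the zero-padded input at this output position is [0 1.8 -0.1]. Elementwise product with the kernel and sum: 0·1 + 1.8·0.5.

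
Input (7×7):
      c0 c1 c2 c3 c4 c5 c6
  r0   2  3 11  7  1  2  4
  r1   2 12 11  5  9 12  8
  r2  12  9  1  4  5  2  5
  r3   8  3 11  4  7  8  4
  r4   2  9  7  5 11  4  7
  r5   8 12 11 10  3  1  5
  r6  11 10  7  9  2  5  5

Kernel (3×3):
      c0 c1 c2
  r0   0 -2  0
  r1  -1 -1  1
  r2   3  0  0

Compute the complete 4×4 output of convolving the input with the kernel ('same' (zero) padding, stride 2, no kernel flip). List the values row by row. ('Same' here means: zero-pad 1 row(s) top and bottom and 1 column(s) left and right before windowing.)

1 29 9 30
-7 -19 -13 1
-9 3 4 -16
-17 -30 -12 -20

Output[0,0]: The receptive field on the zero-padded input at this output position is [0 0 0 / 0 2 3 / 0 2 12]. Elementwise product with the kernel and sum: 0·-2 + 0·-1 + 2·-1 + 3·1 + 0·3.
Output[0,1]: The receptive field on the zero-padded input at this output position is [0 0 0 / 3 11 7 / 12 11 5]. Elementwise product with the kernel and sum: 0·-2 + 3·-1 + 11·-1 + 7·1 + 12·3.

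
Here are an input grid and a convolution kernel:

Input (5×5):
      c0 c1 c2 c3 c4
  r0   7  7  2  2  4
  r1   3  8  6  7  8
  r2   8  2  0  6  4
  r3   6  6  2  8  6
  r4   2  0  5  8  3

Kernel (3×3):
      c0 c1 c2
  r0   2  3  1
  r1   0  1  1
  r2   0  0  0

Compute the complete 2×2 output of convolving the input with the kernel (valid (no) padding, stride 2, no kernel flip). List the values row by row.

Output[0,0]: The receptive field on the input at this output position is [7 7 2 / 3 8 6 / 8 2 0]. Elementwise product with the kernel and sum: 7·2 + 7·3 + 2·1 + 8·1 + 6·1.

51 29
30 36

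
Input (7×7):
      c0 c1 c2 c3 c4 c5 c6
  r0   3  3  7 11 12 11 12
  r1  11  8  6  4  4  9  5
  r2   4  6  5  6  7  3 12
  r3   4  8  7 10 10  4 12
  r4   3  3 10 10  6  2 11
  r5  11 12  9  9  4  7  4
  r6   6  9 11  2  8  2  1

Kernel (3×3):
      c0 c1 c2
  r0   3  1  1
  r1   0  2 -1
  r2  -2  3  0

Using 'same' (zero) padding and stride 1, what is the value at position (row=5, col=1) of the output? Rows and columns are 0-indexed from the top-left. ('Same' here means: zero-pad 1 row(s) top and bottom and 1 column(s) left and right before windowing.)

The receptive field on the zero-padded input at this output position is [3 3 10 / 11 12 9 / 6 9 11]. Elementwise product with the kernel and sum: 3·3 + 3·1 + 10·1 + 12·2 + 9·-1 + 6·-2 + 9·3.

52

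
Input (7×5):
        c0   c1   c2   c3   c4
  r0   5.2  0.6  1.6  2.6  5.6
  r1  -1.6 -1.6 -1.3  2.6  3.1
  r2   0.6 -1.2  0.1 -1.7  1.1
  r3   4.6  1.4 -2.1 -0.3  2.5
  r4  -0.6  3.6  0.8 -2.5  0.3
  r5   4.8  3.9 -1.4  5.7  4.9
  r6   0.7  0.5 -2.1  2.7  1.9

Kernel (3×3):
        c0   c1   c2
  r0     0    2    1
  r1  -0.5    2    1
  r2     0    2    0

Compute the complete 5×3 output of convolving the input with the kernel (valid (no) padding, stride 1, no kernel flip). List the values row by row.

-3.3 6.8 16.35
-4.3 -5.1 5.35
3.3 -5.1 -4.35
16.8 -10 8.2
13 -4.15 17.7

Output[0,0]: The receptive field on the input at this output position is [5.2 0.6 1.6 / -1.6 -1.6 -1.3 / 0.6 -1.2 0.1]. Elementwise product with the kernel and sum: 0.6·2 + 1.6·1 + -1.6·-0.5 + -1.6·2 + -1.3·1 + -1.2·2.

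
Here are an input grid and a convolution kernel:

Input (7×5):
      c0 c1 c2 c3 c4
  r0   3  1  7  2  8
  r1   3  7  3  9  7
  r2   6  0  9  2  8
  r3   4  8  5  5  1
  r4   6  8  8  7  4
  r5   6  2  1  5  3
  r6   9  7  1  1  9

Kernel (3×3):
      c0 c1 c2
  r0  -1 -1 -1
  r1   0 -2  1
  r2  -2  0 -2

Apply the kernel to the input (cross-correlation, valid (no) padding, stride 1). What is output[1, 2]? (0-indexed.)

The receptive field on the input at this output position is [3 9 7 / 9 2 8 / 5 5 1]. Elementwise product with the kernel and sum: 3·-1 + 9·-1 + 7·-1 + 2·-2 + 8·1 + 5·-2 + 1·-2.

-27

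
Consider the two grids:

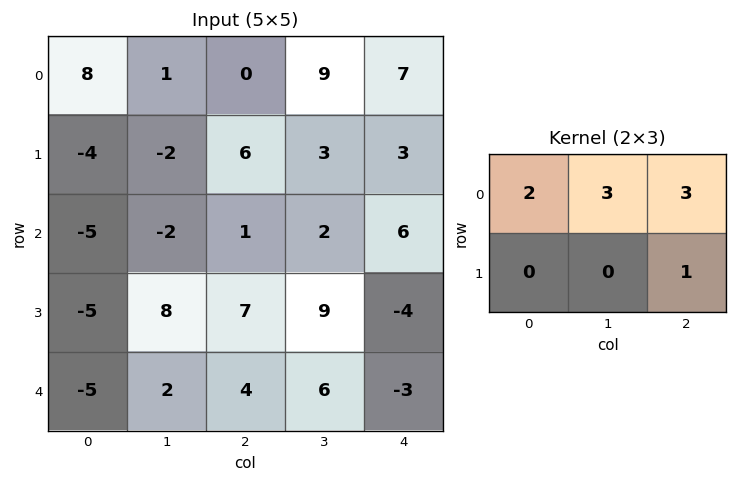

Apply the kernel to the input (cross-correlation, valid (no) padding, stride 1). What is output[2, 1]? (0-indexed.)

The receptive field on the input at this output position is [-2 1 2 / 8 7 9]. Elementwise product with the kernel and sum: -2·2 + 1·3 + 2·3 + 9·1.

14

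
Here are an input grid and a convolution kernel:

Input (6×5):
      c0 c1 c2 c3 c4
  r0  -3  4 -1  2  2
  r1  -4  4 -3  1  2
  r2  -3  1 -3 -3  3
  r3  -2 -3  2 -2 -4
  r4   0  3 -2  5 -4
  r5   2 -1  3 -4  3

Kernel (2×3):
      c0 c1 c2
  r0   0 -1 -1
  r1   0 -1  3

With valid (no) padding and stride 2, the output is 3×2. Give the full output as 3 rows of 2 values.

-16 1
11 -10
9 12

Output[0,0]: The receptive field on the input at this output position is [-3 4 -1 / -4 4 -3]. Elementwise product with the kernel and sum: 4·-1 + -1·-1 + 4·-1 + -3·3.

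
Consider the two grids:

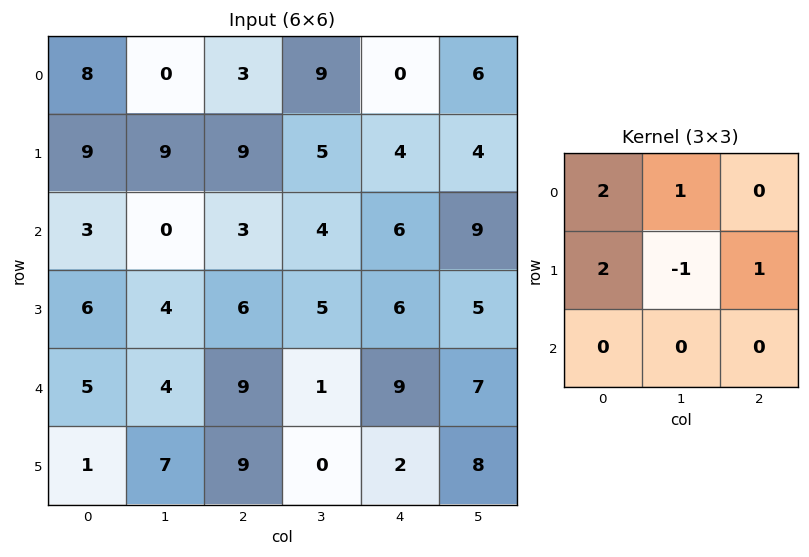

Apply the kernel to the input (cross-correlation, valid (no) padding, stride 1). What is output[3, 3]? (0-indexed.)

16

The receptive field on the input at this output position is [5 6 5 / 1 9 7 / 0 2 8]. Elementwise product with the kernel and sum: 5·2 + 6·1 + 1·2 + 9·-1 + 7·1.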